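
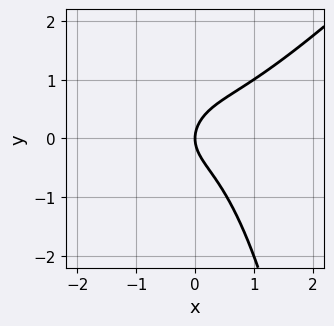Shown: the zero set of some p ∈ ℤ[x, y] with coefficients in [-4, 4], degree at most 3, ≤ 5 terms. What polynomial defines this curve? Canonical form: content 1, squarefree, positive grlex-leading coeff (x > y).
First, the degree is 3 — a generic line meets the curve in up to 3 points.
Next, reading off the gridlines: it crosses the y-axis at the gridline y = 0; it meets the x-axis at x = 0 (among the integer gridlines).
Finally, putting this together gives p.

x^3 - x^2*y - y^2 + x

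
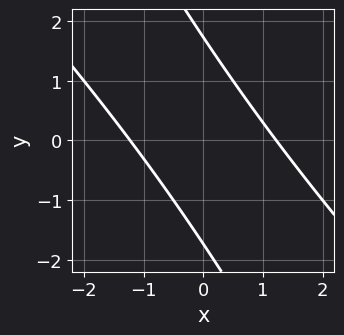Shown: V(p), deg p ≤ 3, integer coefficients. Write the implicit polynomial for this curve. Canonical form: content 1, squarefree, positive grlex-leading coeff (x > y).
2*x^2 + 3*x*y + y^2 - 3

(a) Degree: a generic line meets the curve in up to 2 points, so deg p = 2.
(b) Solving for integer coefficients yields p as stated.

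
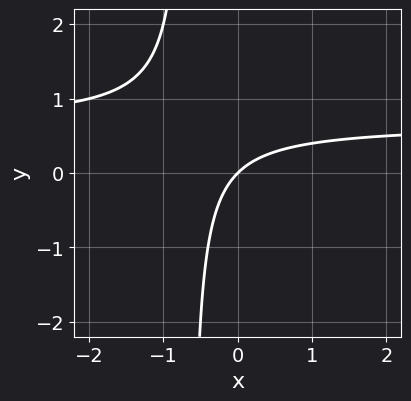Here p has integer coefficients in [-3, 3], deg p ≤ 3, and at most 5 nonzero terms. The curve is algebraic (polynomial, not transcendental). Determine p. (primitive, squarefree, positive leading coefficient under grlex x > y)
3*x*y - 2*x + 2*y

deg p = 2.
From the axis intercepts and sections: it crosses the x-axis at the gridline x = 0; one y-axis crossing is at y = 0.
The integer polynomial consistent with all of this is the stated p.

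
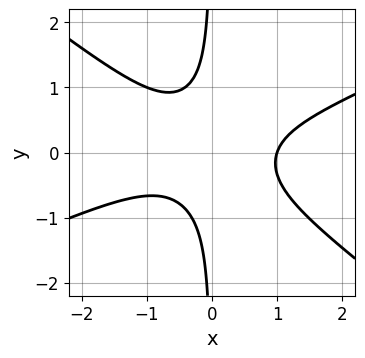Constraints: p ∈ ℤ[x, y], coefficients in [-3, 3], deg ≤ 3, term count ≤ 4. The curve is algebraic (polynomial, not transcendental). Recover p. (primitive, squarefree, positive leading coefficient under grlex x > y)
x^3 - x^2*y - 3*x*y^2 - 1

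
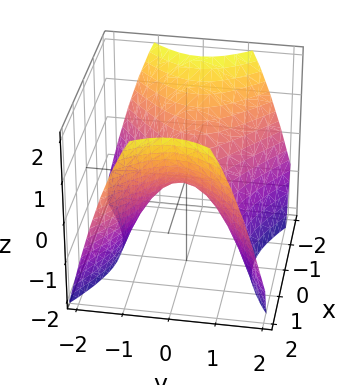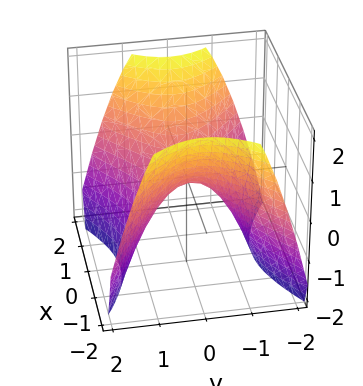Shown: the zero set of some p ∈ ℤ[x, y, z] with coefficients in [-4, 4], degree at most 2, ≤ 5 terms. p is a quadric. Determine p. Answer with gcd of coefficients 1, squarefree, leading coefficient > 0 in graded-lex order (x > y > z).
2*x^2 - 3*y^2 - 3*z

1. Degree: a saddle surface; a quadric, so deg p = 2.
2. Symmetries: the y ↦ −y reflection is a symmetry, so y appears only in even powers; it's symmetric under x → −x, forcing even powers of x.
3. Against the integer gridlines: it crosses the x-axis at the gridline x = 0; it meets the y-axis at y = 0 (among the integer gridlines); it meets the z-axis at z = 0 (among the integer gridlines).
4. Fitting integer coefficients to these (and the overall shape) gives p.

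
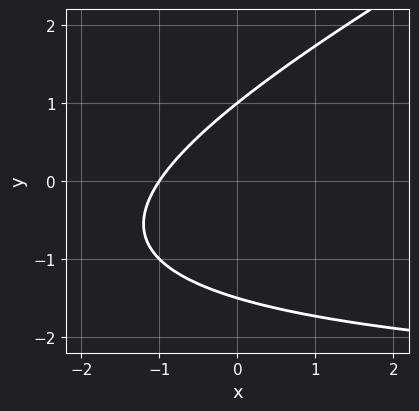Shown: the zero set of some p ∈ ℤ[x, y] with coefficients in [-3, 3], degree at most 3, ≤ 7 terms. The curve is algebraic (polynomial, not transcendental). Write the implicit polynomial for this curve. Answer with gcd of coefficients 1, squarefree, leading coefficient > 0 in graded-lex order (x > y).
x*y - 2*y^2 + 3*x - y + 3

(a) Degree: no degree-1 curve has this shape, so deg p = 2.
(b) Checking where it meets the axes: it crosses the x-axis at the gridline x = -1; it meets the y-axis at y = 1 (among the integer gridlines).
(c) Solving for integer coefficients yields p as stated.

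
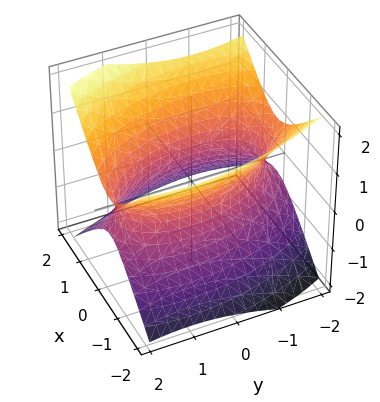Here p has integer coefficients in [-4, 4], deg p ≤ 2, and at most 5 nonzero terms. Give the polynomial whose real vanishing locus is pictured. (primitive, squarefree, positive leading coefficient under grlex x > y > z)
The degree is 2 — the shape is more complex than any degree-1 surface.
Against the integer gridlines: no z-intercept at any integer in the box; among the integer gridlines, it crosses the x-axis at x ∈ {-1, 1}.
Fitting integer coefficients to these (and the overall shape) gives p.

3*x^2 + x*y + y^2 - 3*z^2 - 3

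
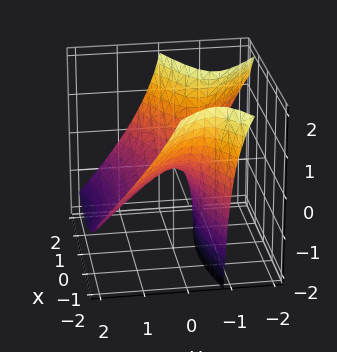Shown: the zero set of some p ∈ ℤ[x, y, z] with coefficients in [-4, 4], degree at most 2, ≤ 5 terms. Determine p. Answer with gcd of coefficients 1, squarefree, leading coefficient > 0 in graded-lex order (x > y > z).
First, the degree is 2 — a generic line meets the surface in up to 2 points.
Then, against the integer gridlines: it meets the x-axis at x = 0 (among the integer gridlines); it meets the z-axis at z = 0 (among the integer gridlines).
Finally, together with the visible shape, these determine p as stated.

x^2 - x*y - 3*y^2 - 3*y*z - 2*z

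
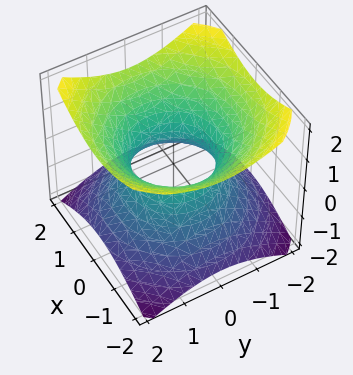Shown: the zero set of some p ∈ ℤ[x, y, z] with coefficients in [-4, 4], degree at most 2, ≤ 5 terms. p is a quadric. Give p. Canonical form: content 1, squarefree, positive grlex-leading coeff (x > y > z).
2*x^2 + 2*y^2 - 3*z^2 - 2

deg p = 2. An hourglass — one-sheet hyperboloid; a quadric.
Symmetries: mirror symmetry z ↦ −z ⇒ only even powers of z; the surface is invariant under rotation about z: p = q(x² + y², z).
Reading off the gridlines: a circular section at z = 0 has radius exactly 1; the x-axis gridline crossings are at x ∈ {-1, 1}; the y-axis gridline crossings are at y ∈ {-1, 1}; the surface avoids every integer z-axis point in the box.
The integer polynomial consistent with all of this is the stated p.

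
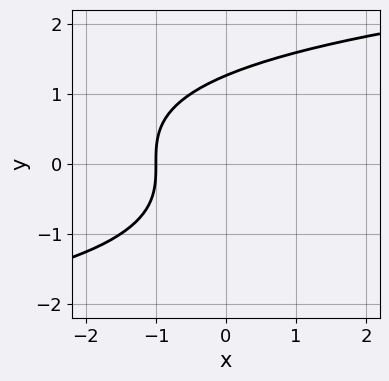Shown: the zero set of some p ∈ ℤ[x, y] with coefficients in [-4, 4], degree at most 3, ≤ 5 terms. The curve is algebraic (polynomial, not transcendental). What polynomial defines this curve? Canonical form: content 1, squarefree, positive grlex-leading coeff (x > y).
y^3 - 2*x - 2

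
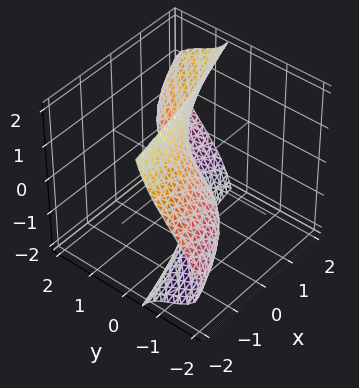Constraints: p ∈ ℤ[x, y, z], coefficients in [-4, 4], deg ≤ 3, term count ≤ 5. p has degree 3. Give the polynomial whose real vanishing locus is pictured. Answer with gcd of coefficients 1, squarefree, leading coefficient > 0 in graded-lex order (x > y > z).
y^3 - 2*y^2*z + 3*y*z^2 - 3*x

1. deg p = 3. No degree-2 surface has this shape.
2. From the axis intercepts and sections: one y-axis crossing is at y = 0; one x-axis crossing is at x = 0.
3. Together with the visible shape, these determine p as stated. Check: (0, 0, -2) on the z-axis lies on the surface, and p(0, 0, -2) = 0. ✓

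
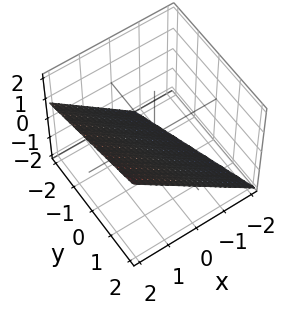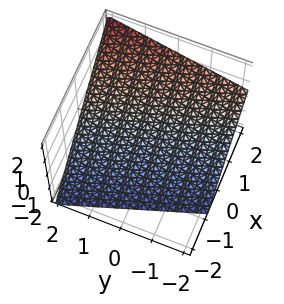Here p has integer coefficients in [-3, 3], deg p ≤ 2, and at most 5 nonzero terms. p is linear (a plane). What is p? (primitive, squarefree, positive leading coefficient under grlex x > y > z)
3*x + y - 3*z - 2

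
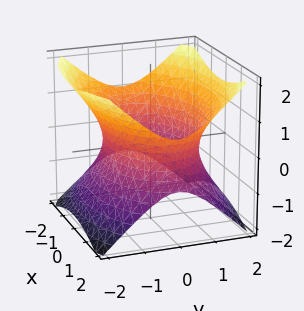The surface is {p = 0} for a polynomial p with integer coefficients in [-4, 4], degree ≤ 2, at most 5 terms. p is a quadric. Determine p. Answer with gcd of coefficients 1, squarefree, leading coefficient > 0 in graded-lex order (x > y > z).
First, deg p = 2.
Next, symmetries: the z ↦ −z reflection is a symmetry, so z appears only in even powers; the y ↦ −y reflection is a symmetry, so y appears only in even powers; mirror symmetry x ↦ −x ⇒ only even powers of x.
Next, from the visible intercepts: it misses every integer gridline on the z-axis.
Finally, solving for integer coefficients yields p as stated.

x^2 + 2*y^2 - 2*z^2 - 3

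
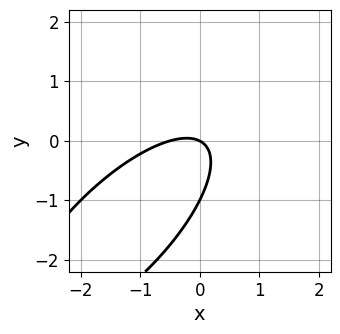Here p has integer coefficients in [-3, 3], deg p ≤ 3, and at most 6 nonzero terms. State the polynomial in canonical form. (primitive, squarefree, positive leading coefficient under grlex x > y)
2*x^2 - 3*x*y + 2*y^2 + x + 2*y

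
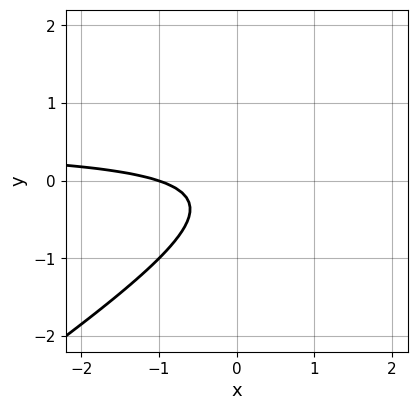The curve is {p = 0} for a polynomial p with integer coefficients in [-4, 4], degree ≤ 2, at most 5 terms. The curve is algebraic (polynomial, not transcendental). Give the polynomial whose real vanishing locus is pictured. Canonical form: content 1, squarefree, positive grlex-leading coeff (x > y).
2*x*y - 3*y^2 - x - y - 1

1. Degree: no degree-1 curve has this shape, so deg p = 2.
2. From the axis intercepts and sections: one x-axis crossing is at x = -1; the curve avoids every integer y-axis point in the box.
3. Together with the visible shape, these determine p as stated.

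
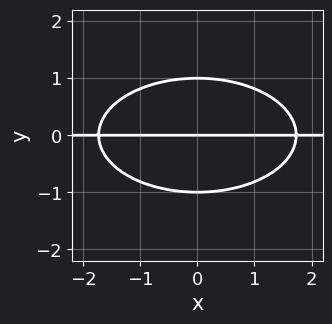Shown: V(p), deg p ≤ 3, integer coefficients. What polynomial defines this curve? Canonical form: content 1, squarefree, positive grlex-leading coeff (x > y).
1. deg p = 3. A generic line meets the curve in up to 3 points.
2. Symmetries: mirror symmetry x ↦ −x ⇒ only even powers of x.
3. From the axis intercepts and sections: among the integer gridlines, it crosses the y-axis at y ∈ {-1, 0, 1}; the visible x-axis segment lies entirely on the curve.
4. Together with the visible shape, these determine p as stated.

x^2*y + 3*y^3 - 3*y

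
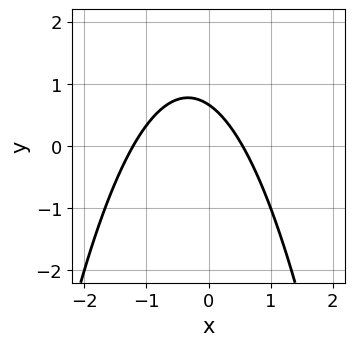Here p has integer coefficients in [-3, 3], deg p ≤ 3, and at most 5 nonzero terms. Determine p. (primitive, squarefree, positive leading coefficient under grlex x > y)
1. deg p = 2.
2. Putting this together gives p.

3*x^2 + 2*x + 3*y - 2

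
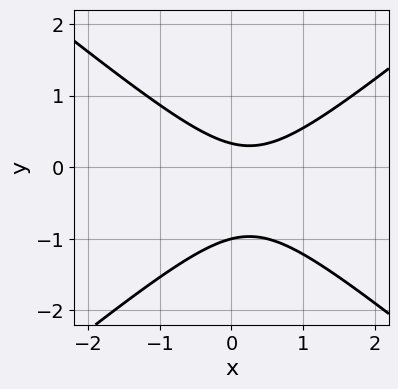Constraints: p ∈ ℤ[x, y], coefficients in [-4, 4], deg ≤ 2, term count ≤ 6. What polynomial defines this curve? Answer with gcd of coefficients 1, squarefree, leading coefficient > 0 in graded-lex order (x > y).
2*x^2 - 3*y^2 - x - 2*y + 1

The degree is 2 — a generic line meets the curve in up to 2 points.
From the axis intercepts and sections: no x-intercept at any integer in the box; it crosses the y-axis at the gridline y = -1.
Assembling these constraints gives the stated polynomial.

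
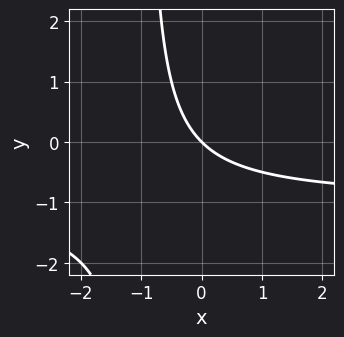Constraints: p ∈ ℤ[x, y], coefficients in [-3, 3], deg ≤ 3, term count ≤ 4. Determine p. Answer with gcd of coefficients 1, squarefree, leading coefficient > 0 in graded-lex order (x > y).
(a) The degree is 2 — no degree-1 curve has this shape.
(b) Against the integer gridlines: it meets the y-axis at y = 0 (among the integer gridlines); it meets the x-axis at x = 0 (among the integer gridlines).
(c) Assembling these constraints gives the stated polynomial.

x*y + x + y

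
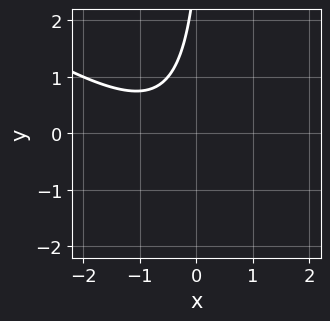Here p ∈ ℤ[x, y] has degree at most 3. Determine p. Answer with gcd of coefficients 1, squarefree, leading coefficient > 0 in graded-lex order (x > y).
2*x^2 + 3*x*y + 2*x - y + 3

(a) The degree is 2 — no degree-1 curve has this shape.
(b) Checking where it meets the axes: the curve avoids every integer y-axis point in the box; it misses every integer gridline on the x-axis.
(c) Solving for integer coefficients yields p as stated.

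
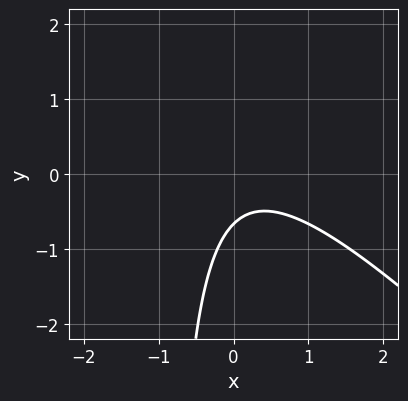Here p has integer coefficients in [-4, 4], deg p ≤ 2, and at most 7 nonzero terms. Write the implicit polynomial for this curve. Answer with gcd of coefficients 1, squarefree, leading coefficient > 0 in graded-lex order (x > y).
3*x^2 + 3*x*y - x + 3*y + 2

1. deg p = 2. The shape is more complex than any degree-1 curve.
2. From the visible intercepts: the curve avoids every integer x-axis point in the box.
3. Together with the visible shape, these determine p as stated.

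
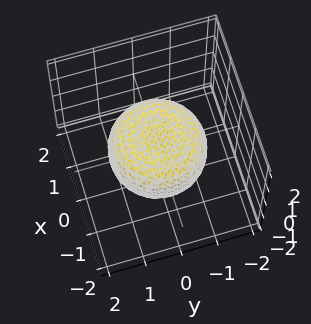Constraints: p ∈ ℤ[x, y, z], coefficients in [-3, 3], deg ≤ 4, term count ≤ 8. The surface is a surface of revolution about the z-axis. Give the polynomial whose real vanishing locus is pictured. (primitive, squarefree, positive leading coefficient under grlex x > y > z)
x^4 + 2*x^2*y^2 + y^4 - x^2 - y^2 + 2*z^2 - 1

The degree is 4 — the shape is more complex than any degree-3 surface.
Symmetries: the z-axis is an axis of rotation, so x and y enter only as x² + y².
Reading off the gridlines: a circular section at z = 0 has radius between 1 and 2.
Fitting integer coefficients to these (and the overall shape) gives p.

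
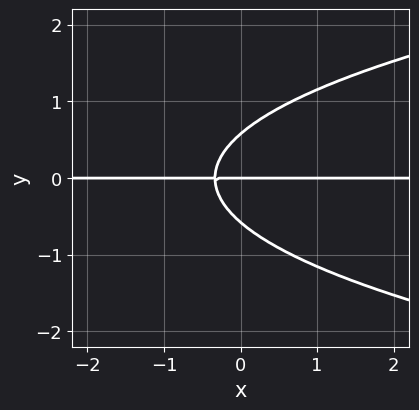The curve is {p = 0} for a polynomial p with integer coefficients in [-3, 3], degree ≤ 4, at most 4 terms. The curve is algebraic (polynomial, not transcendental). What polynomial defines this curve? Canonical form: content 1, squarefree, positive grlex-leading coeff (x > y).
Degree: a generic line meets the curve in up to 3 points, so deg p = 3.
Against the integer gridlines: it crosses the y-axis at the gridline y = 0; the visible x-axis segment lies entirely on the curve.
Matching integer coefficients to the picture gives p.

3*y^3 - 3*x*y - y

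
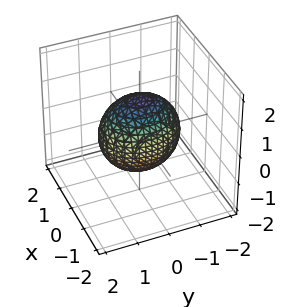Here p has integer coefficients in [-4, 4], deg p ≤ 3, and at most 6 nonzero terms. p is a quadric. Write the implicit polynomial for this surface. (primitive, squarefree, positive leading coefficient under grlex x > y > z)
3*x^2 + 2*y^2 + 2*z^2 - 3

Degree: a closed, bounded, convex surface; a quadric, so deg p = 2.
Symmetries: mirror symmetry y ↦ −y ⇒ only even powers of y; mirror symmetry x ↦ −x ⇒ only even powers of x; mirror symmetry z ↦ −z ⇒ only even powers of z.
Reading off the gridlines: the x-axis gridline crossings are at x ∈ {-1, 1}.
Together with the visible shape, these determine p as stated.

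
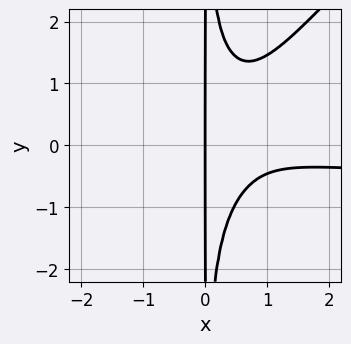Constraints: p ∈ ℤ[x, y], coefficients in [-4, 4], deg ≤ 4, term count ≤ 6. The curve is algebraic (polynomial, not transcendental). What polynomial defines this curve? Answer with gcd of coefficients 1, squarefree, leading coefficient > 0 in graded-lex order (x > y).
(a) deg p = 4.
(b) Reading off the gridlines: the visible y-axis segment lies entirely on the curve; it meets the x-axis at x = 0 (among the integer gridlines).
(c) Matching integer coefficients to the picture gives p.

3*x^3*y - 3*x^2*y^2 + 2*x^3 - 3*x^2 + 3*x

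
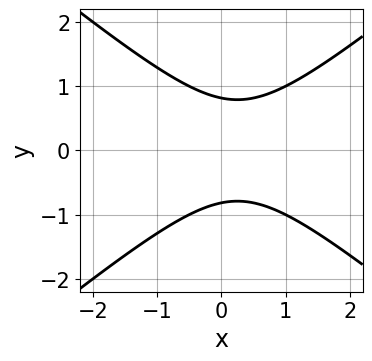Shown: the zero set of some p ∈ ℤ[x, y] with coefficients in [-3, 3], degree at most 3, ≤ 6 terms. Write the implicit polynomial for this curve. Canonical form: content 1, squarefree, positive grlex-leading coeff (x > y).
deg p = 2.
Symmetries: the y ↦ −y reflection is a symmetry, so y appears only in even powers.
From the axis intercepts and sections: it misses every integer gridline on the x-axis.
Matching integer coefficients to the picture gives p.

2*x^2 - 3*y^2 - x + 2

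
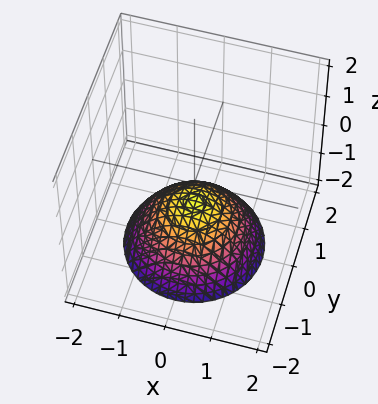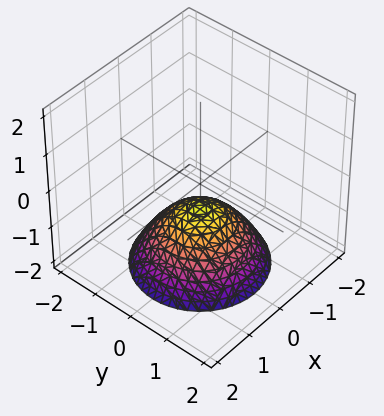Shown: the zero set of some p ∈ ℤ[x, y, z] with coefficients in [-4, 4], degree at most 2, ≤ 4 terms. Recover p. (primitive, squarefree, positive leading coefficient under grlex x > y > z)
2*x^2 + 2*y^2 + 3*z + 2

First, the degree is 2 — the shape is more complex than any degree-1 surface.
Then, symmetry: the z-axis is an axis of rotation, so x and y enter only as x² + y².
Then, checking where it meets the axes: it misses every integer gridline on the x-axis; it misses every integer gridline on the y-axis; a circular section at z = -2 has radius between 1 and 2.
Finally, matching integer coefficients to the picture gives p.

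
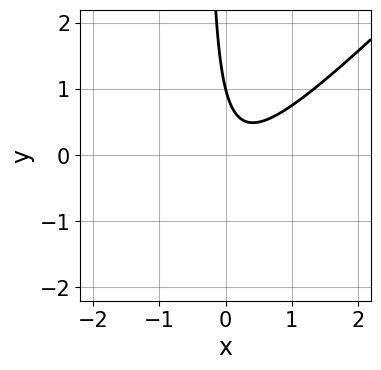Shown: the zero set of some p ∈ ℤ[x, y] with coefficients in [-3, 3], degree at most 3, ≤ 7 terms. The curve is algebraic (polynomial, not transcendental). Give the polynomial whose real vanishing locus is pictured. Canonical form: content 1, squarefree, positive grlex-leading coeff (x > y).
3*x^2 - 3*x*y - x - y + 1

1. Degree: no degree-1 curve has this shape, so deg p = 2.
2. Reading off the gridlines: no x-intercept at any integer in the box; it meets the y-axis at y = 1 (among the integer gridlines).
3. Solving for integer coefficients yields p as stated.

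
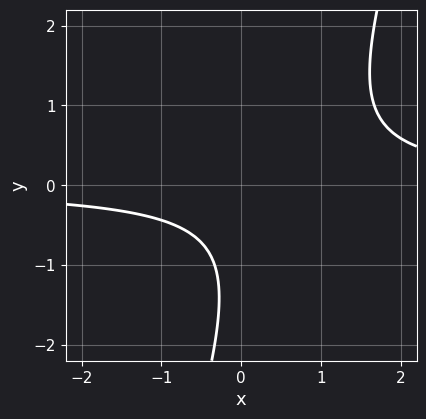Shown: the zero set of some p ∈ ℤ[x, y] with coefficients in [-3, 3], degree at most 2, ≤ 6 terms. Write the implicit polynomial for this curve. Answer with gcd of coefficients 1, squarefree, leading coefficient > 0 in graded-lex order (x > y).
(a) The degree is 2 — a generic line meets the curve in up to 2 points.
(b) Reading off the gridlines: no y-intercept at any integer in the box; no x-intercept at any integer in the box.
(c) Together with the visible shape, these determine p as stated.

3*x*y - y^2 - 2*y - 2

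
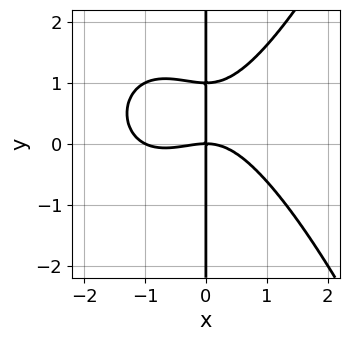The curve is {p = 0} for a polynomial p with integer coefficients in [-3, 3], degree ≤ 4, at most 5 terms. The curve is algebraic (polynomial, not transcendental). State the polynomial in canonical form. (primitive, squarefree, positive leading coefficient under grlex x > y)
x^4 + x^3 - 2*x*y^2 + 2*x*y

1. The degree is 4 — no degree-3 curve has this shape.
2. From the visible intercepts: among the integer gridlines, it crosses the x-axis at x ∈ {-1, 0}; every point of the y-axis in the box is on the curve.
3. Matching integer coefficients to the picture gives p.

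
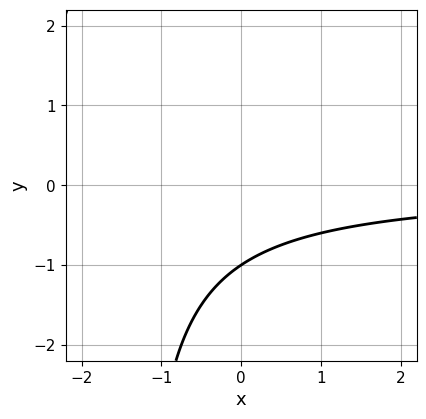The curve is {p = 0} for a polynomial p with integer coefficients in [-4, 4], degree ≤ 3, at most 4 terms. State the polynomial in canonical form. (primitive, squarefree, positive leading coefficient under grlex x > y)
2*x*y + 3*y + 3

(a) The degree is 2 — a generic line meets the curve in up to 2 points.
(b) From the visible intercepts: it misses every integer gridline on the x-axis; one y-axis crossing is at y = -1.
(c) Putting this together gives p.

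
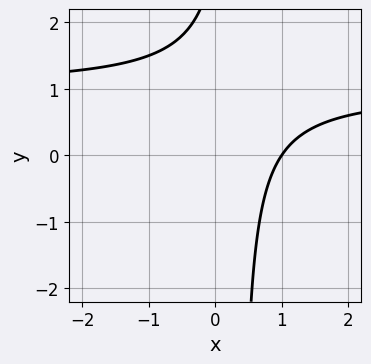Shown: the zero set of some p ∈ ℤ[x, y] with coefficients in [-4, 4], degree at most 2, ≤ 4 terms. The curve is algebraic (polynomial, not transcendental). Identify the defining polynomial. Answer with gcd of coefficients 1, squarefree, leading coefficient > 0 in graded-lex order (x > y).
First, the degree is 2 — a generic line meets the curve in up to 2 points.
Then, from the visible intercepts: it meets the x-axis at x = 1 (among the integer gridlines); it misses every integer gridline on the y-axis.
Finally, the integer polynomial consistent with all of this is the stated p.

3*x*y - 3*x - y + 3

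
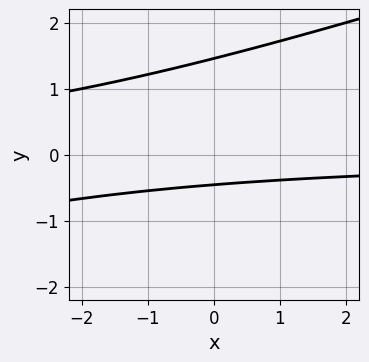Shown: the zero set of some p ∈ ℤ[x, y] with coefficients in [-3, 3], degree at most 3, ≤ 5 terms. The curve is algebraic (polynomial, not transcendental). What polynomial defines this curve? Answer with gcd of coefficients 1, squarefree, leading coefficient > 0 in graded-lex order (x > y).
(a) deg p = 2. No degree-1 curve has this shape.
(b) From the visible intercepts: the curve avoids every integer x-axis point in the box.
(c) Putting this together gives p.

x*y - 3*y^2 + 3*y + 2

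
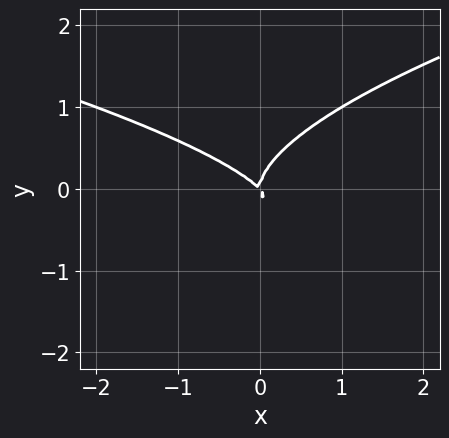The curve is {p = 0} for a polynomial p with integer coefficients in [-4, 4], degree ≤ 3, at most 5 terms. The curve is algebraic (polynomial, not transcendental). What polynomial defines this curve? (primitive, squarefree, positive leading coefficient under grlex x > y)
1. The degree is 3 — the shape is more complex than any degree-2 curve.
2. From the visible intercepts: it crosses the y-axis at the gridline y = 0; it crosses the x-axis at the gridline x = 0.
3. The integer polynomial consistent with all of this is the stated p.

2*y^3 - x^2 - x*y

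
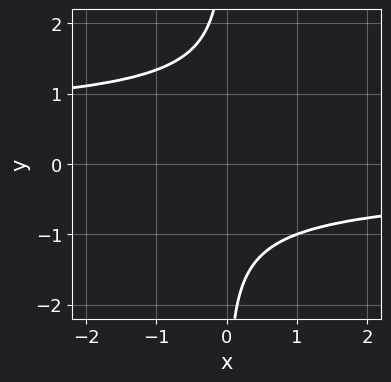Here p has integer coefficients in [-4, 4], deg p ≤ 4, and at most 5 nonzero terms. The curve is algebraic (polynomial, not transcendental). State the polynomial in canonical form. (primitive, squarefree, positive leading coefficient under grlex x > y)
2*x*y^3 - x*y^2 + 3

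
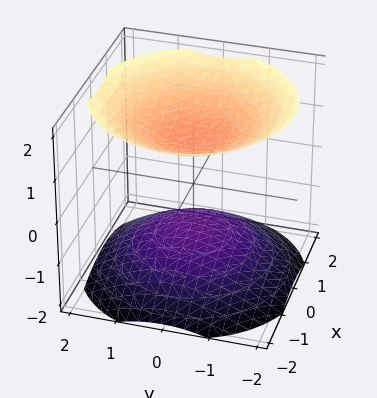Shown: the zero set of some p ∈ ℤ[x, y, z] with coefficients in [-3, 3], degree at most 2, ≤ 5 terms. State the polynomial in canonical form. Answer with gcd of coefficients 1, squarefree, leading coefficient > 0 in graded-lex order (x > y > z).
I count 2 distinct pieces. Treating them together as one polynomial.
Degree: two sheets facing apart; a quadric, so deg p = 2.
By symmetry, the z-axis is an axis of rotation, so x and y enter only as x² + y²; mirror symmetry z ↦ −z ⇒ only even powers of z.
From the visible intercepts: it misses every integer gridline on the y-axis; among the integer gridlines, it crosses the z-axis at z ∈ {-1, 1}; no x-intercept at any integer in the box.
Matching integer coefficients to the picture gives p.

2*x^2 + 2*y^2 - 3*z^2 + 3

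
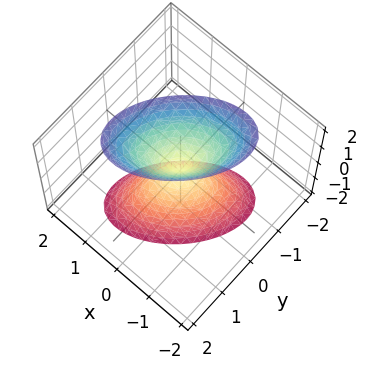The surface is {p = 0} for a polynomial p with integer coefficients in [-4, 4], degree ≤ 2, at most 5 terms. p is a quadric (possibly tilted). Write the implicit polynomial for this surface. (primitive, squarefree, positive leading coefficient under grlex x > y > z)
1. The picture has 2 separate pieces. Treating them together as one polynomial.
2. Degree: no degree-1 surface has this shape, so deg p = 2.
3. Checking where it meets the axes: one z-axis crossing is at z = 0; it meets the x-axis at x = 0 (among the integer gridlines); one y-axis crossing is at y = 0.
4. Assembling these constraints gives the stated polynomial.

3*x^2 - 3*x*y + 3*y^2 - z^2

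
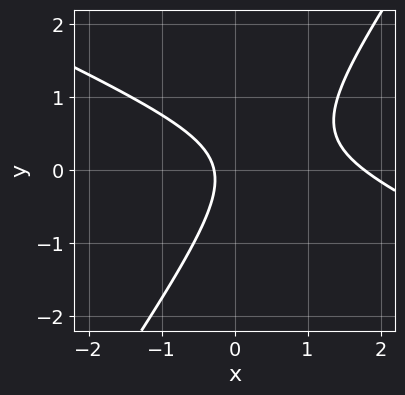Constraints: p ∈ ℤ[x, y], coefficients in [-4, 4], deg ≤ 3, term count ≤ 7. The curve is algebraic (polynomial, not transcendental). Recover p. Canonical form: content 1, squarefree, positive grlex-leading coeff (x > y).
2*x^2 + 3*x*y - 3*y^2 - 3*x - 1

(a) deg p = 2. No degree-1 curve has this shape.
(b) Against the integer gridlines: the curve avoids every integer y-axis point in the box.
(c) Matching integer coefficients to the picture gives p.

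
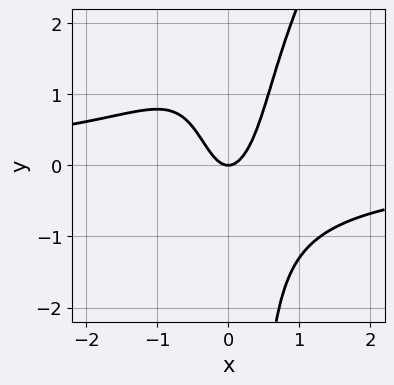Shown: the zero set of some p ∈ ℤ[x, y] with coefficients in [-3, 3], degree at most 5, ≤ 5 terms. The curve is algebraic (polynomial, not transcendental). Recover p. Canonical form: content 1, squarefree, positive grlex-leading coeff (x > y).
deg p = 4. The shape is more complex than any degree-3 curve.
Against the integer gridlines: it meets the x-axis at x = 0 (among the integer gridlines); one y-axis crossing is at y = 0.
Assembling these constraints gives the stated polynomial.

2*x^3*y - x^2*y^2 + 3*x^2 - y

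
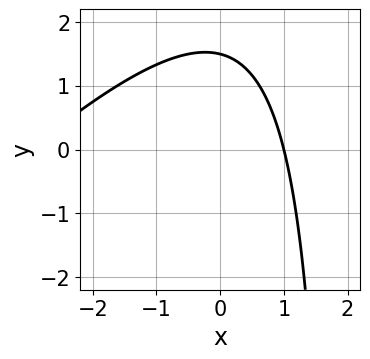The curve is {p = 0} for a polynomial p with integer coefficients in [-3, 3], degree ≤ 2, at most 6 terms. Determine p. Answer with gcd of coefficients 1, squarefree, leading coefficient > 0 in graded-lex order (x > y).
x^2 - x*y + 2*x + 2*y - 3

1. The degree is 2 — no degree-1 curve has this shape.
2. Against the integer gridlines: it meets the x-axis at x = 1 (among the integer gridlines).
3. Fitting integer coefficients to these (and the overall shape) gives p.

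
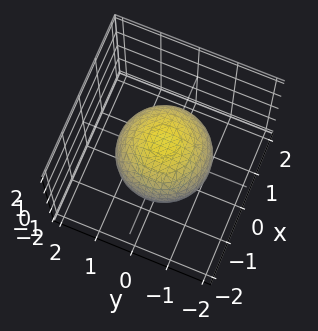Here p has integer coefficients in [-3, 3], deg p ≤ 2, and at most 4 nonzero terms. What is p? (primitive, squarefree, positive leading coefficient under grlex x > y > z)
2*x^2 + 2*y^2 + 2*z^2 - 3

deg p = 2. Bounded and convex; a quadric.
Symmetry: the z-axis is an axis of rotation, so x and y enter only as x² + y²; mirror symmetry z ↦ −z ⇒ only even powers of z.
Against the integer gridlines: a circular section at z = -1 has radius between 0 and 1.
Putting this together gives p.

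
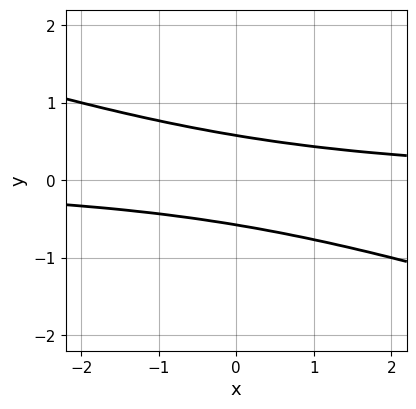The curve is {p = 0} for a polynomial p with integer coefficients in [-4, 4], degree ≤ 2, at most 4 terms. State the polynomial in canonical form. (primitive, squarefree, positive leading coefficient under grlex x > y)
x*y + 3*y^2 - 1

First, deg p = 2. No degree-1 curve has this shape.
Then, from the axis intercepts and sections: no x-intercept at any integer in the box.
Finally, matching integer coefficients to the picture gives p.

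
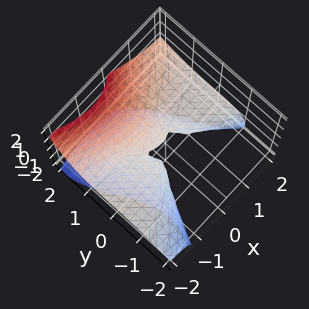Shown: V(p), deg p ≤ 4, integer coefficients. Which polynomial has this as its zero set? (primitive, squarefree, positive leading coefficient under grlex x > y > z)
1. The degree is 3 — no degree-2 surface has this shape.
2. From the visible intercepts: one y-axis crossing is at y = 0; the visible x-axis segment lies entirely on the surface; it crosses the z-axis at the gridline z = 0.
3. Together with the visible shape, these determine p as stated.

2*x^2*z + 2*x*y*z - y^3 + 2*z^2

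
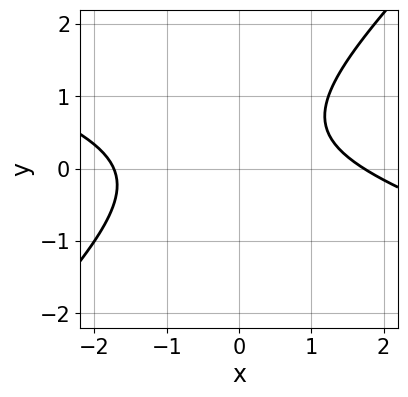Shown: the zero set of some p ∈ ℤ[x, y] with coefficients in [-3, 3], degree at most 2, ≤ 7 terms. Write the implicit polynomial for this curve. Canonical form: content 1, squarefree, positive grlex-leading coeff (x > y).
x^2 + 2*x*y - 3*y^2 + 2*y - 3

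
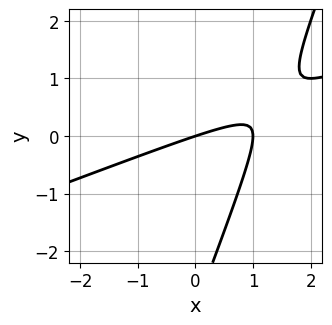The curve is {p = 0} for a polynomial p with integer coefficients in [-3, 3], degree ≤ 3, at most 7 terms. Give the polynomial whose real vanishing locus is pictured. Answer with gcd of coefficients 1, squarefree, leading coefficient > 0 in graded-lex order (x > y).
x^2 - 3*x*y + y^2 - x + 3*y

1. deg p = 2. The shape is more complex than any degree-1 curve.
2. Reading off the gridlines: the x-axis gridline crossings are at x ∈ {0, 1}; it meets the y-axis at y = 0 (among the integer gridlines).
3. Putting this together gives p.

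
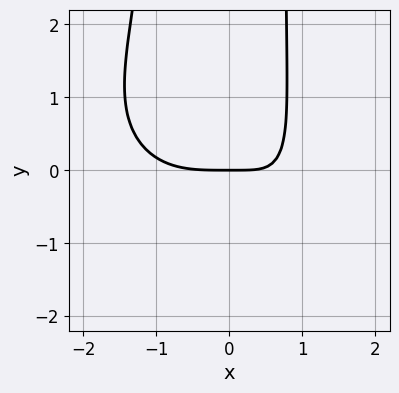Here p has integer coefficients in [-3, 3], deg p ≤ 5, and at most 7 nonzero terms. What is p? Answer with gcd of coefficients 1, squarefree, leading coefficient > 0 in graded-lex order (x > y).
The degree is 4 — the shape is more complex than any degree-3 curve.
Against the integer gridlines: it meets the x-axis at x = 0 (among the integer gridlines); it meets the y-axis at y = 0 (among the integer gridlines).
Putting this together gives p.

x^4 + 2*x^2*y^2 + 3*x*y - y^2 - 3*y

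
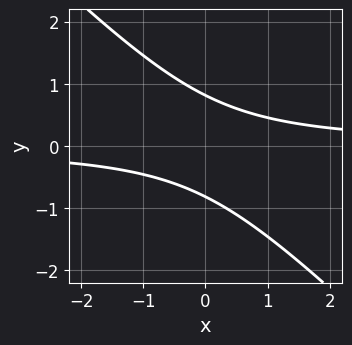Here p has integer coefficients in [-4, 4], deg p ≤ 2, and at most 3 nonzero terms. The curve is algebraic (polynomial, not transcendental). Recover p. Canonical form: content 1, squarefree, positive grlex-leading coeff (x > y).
3*x*y + 3*y^2 - 2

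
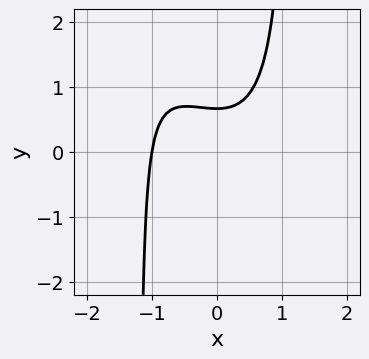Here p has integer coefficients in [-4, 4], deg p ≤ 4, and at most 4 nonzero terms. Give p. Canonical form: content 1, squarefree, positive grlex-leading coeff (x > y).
Degree: the shape is more complex than any degree-2 curve, so deg p = 3.
Reading off the gridlines: it meets the x-axis at x = -1 (among the integer gridlines).
Fitting integer coefficients to these (and the overall shape) gives p.

2*x^3 + 2*x^2*y - 3*y + 2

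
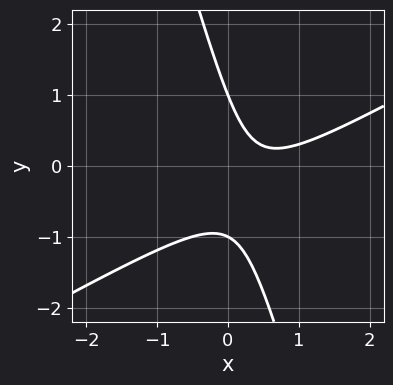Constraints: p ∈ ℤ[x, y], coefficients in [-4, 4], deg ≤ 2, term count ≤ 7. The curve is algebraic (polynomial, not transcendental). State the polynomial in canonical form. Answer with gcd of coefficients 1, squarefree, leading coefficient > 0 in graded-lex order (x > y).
2*x^2 - 3*x*y - y^2 - 2*x + 1

(a) The degree is 2 — no degree-1 curve has this shape.
(b) Observable constraints: no x-intercept at any integer in the box; the y-axis gridline crossings are at y ∈ {-1, 1}.
(c) Putting this together gives p.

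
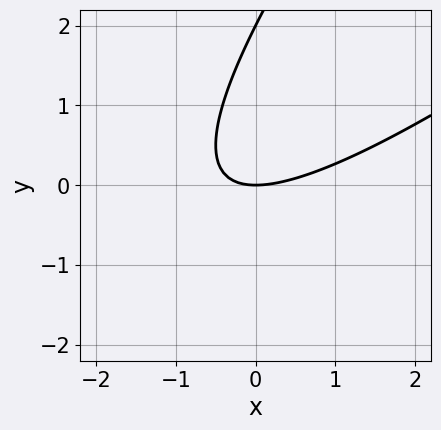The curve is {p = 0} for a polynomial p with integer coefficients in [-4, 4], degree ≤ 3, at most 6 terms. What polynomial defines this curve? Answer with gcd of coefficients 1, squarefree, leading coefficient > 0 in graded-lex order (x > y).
First, degree: a generic line meets the curve in up to 2 points, so deg p = 2.
Next, from the axis intercepts and sections: the y-axis gridline crossings are at y ∈ {0, 2}; one x-axis crossing is at x = 0.
Finally, together with the visible shape, these determine p as stated.

x^2 - 2*x*y + y^2 - 2*y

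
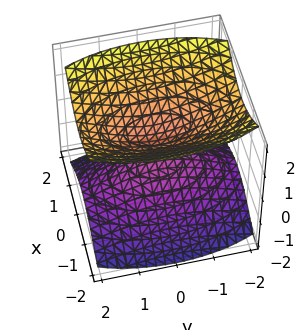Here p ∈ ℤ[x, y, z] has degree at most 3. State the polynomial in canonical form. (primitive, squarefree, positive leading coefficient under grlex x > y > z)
1. There are 2 components. Treating them together as one polynomial.
2. deg p = 2. Two separate bowl-shaped sheets opening away from each other; a quadric.
3. Symmetries: it's symmetric under x → −x, forcing even powers of x; mirror symmetry y ↦ −y ⇒ only even powers of y; it's symmetric under z → −z, forcing even powers of z.
4. Against the integer gridlines: it misses every integer gridline on the x-axis; the surface avoids every integer y-axis point in the box.
5. Fitting integer coefficients to these (and the overall shape) gives p.

3*x^2 + y^2 - 3*z^2 + 1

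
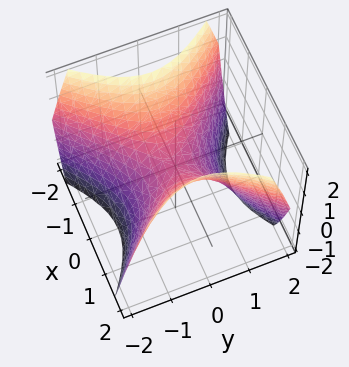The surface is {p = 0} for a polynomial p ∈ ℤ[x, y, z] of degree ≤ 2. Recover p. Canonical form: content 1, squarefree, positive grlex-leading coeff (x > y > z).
x^2 - y^2 - z

1. The degree is 2 — a hyperbolic paraboloid; a quadric.
2. Symmetries: mirror symmetry y ↦ −y ⇒ only even powers of y; it's symmetric under x → −x, forcing even powers of x.
3. Observable constraints: it meets the y-axis at y = 0 (among the integer gridlines); it meets the x-axis at x = 0 (among the integer gridlines).
4. The integer polynomial consistent with all of this is the stated p.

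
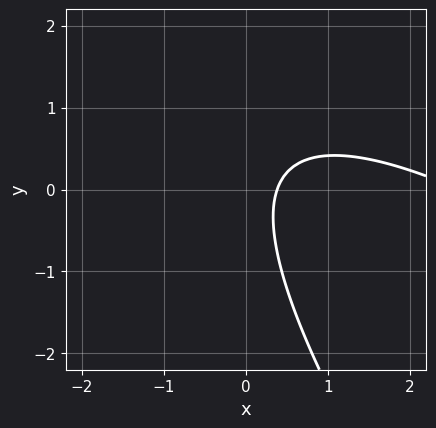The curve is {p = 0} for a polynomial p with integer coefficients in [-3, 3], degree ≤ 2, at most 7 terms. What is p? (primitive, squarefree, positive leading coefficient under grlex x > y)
x^2 + 2*x*y + y^2 - 3*x + 1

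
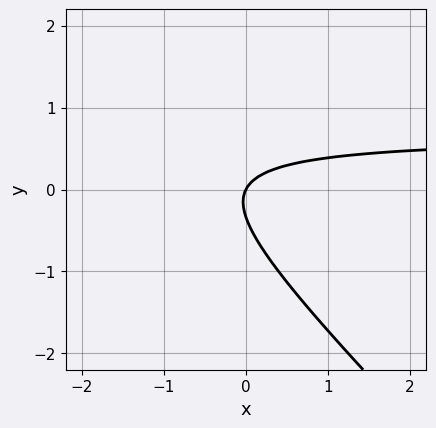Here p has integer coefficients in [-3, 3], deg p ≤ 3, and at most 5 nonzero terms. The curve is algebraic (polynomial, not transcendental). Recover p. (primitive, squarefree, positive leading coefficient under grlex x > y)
3*x*y + 3*y^2 - 2*x + y

(a) The degree is 2 — no degree-1 curve has this shape.
(b) From the visible intercepts: one x-axis crossing is at x = 0; it meets the y-axis at y = 0 (among the integer gridlines).
(c) Solving for integer coefficients yields p as stated.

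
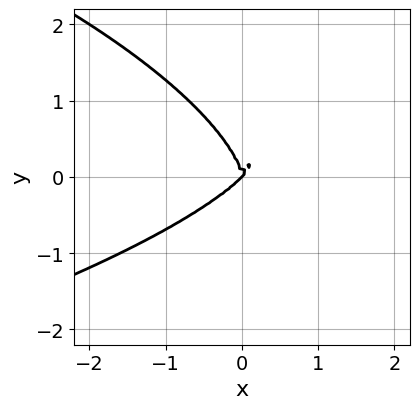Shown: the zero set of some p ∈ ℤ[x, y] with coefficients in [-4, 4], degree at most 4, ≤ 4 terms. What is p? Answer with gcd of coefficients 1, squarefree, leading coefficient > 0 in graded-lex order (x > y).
x^2*y^2 + 2*y^4 + 3*x^3 - 3*x^2*y

(a) Degree: the shape is more complex than any degree-3 curve, so deg p = 4.
(b) Reading off the gridlines: it crosses the y-axis at the gridline y = 0; it meets the x-axis at x = 0 (among the integer gridlines).
(c) Assembling these constraints gives the stated polynomial.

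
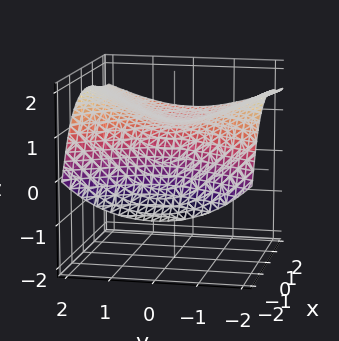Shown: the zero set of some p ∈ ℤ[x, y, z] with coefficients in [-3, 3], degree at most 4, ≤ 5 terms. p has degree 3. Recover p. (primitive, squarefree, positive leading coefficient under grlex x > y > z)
First, deg p = 3. The shape is more complex than any degree-2 surface.
Then, checking where it meets the axes: the surface avoids every integer y-axis point in the box; it crosses the z-axis at the gridline z = 1.
Finally, the integer polynomial consistent with all of this is the stated p.

x^3 - 2*x^2*z - 2*z^3 + 2*y^2 + 2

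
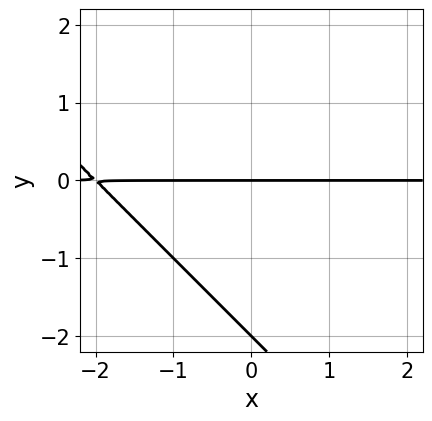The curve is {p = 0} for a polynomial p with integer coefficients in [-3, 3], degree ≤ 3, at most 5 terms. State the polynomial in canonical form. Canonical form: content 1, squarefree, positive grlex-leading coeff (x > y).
1. The degree is 2 — no degree-1 curve has this shape.
2. Against the integer gridlines: the visible x-axis segment lies entirely on the curve; among the integer gridlines, it crosses the y-axis at y ∈ {-2, 0}.
3. Solving for integer coefficients yields p as stated.

x*y + y^2 + 2*y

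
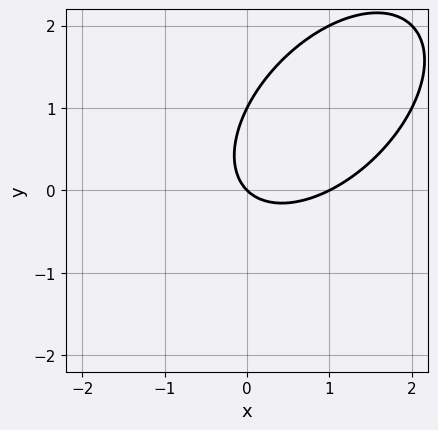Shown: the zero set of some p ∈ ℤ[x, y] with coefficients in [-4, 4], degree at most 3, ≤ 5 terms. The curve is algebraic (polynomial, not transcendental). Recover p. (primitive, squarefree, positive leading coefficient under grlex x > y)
x^2 - x*y + y^2 - x - y

1. Degree: a generic line meets the curve in up to 2 points, so deg p = 2.
2. Against the integer gridlines: the x-axis gridline crossings are at x ∈ {0, 1}; the y-axis gridline crossings are at y ∈ {0, 1}.
3. These observations pin down the coefficients.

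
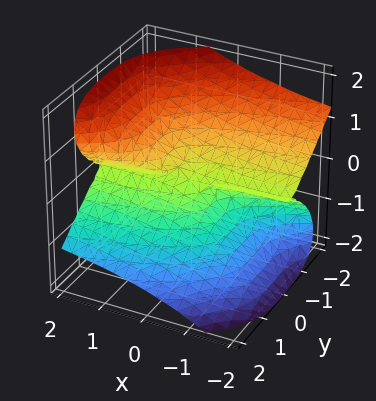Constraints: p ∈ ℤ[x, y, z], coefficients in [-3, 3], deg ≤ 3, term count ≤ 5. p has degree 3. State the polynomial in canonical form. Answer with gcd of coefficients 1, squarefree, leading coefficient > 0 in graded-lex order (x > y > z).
The degree is 3 — a generic line meets the surface in up to 3 points.
Against the integer gridlines: one y-axis crossing is at y = 0; it crosses the z-axis at the gridline z = 0.
Matching integer coefficients to the picture gives p.

2*x*z^2 - y^3 - 2*z^3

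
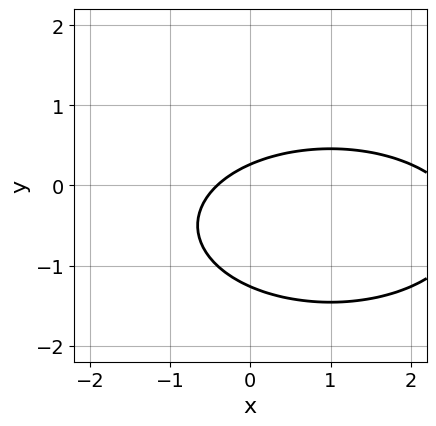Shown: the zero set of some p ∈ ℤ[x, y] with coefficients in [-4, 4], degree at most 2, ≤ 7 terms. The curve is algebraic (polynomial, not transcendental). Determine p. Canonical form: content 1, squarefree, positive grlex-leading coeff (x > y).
x^2 + 3*y^2 - 2*x + 3*y - 1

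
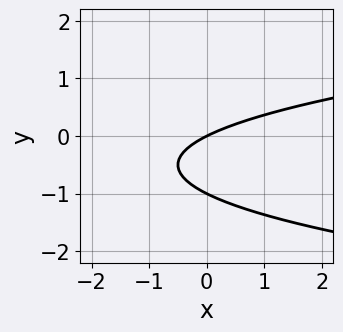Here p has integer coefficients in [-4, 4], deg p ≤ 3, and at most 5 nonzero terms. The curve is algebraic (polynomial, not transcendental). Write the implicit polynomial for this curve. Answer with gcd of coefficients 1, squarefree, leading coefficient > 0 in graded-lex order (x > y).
2*y^2 - x + 2*y

1. Degree: a generic line meets the curve in up to 2 points, so deg p = 2.
2. Reading off the gridlines: it crosses the x-axis at the gridline x = 0; the y-axis gridline crossings are at y ∈ {-1, 0}.
3. Fitting integer coefficients to these (and the overall shape) gives p.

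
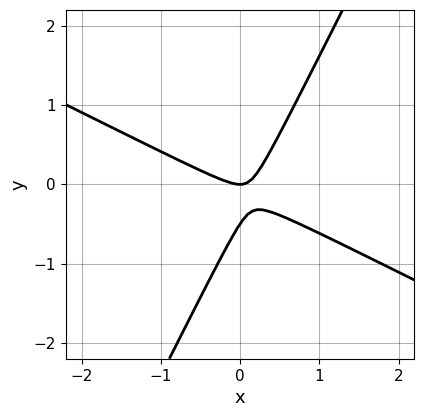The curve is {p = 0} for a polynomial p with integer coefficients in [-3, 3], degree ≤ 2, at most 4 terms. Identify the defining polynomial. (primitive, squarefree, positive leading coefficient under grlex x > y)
2*x^2 + 3*x*y - 2*y^2 - y

(a) The degree is 2 — a generic line meets the curve in up to 2 points.
(b) Against the integer gridlines: one y-axis crossing is at y = 0; it meets the x-axis at x = 0 (among the integer gridlines).
(c) The integer polynomial consistent with all of this is the stated p.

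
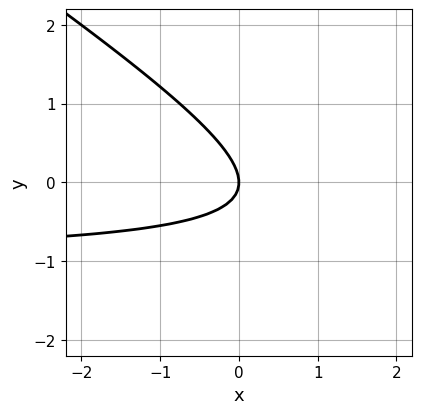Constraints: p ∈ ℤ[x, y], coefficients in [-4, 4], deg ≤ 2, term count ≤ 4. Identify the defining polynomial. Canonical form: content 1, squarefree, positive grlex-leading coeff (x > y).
The degree is 2 — no degree-1 curve has this shape.
Against the integer gridlines: it crosses the y-axis at the gridline y = 0; it crosses the x-axis at the gridline x = 0.
The integer polynomial consistent with all of this is the stated p.

2*x*y + 3*y^2 + 2*x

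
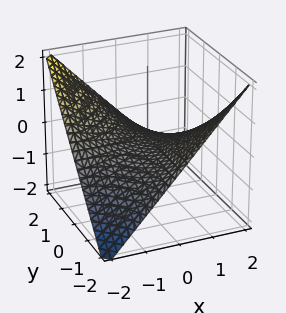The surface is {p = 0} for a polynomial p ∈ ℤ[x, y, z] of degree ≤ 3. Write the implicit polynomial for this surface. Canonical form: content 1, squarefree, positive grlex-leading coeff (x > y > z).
x*y + 2*z

(a) The degree is 2 — a saddle surface; a quadric.
(b) Reading off the gridlines: the visible x-axis segment lies entirely on the surface; one z-axis crossing is at z = 0; the visible y-axis segment lies entirely on the surface.
(c) Solving for integer coefficients yields p as stated.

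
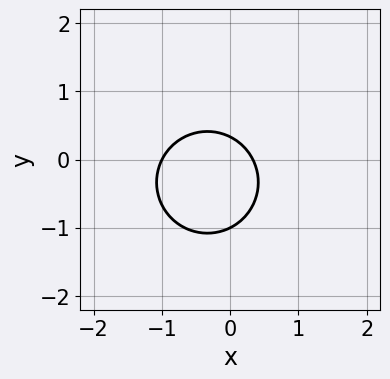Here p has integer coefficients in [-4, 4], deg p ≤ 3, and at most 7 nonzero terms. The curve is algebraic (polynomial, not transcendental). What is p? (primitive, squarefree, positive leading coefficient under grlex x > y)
3*x^2 + 3*y^2 + 2*x + 2*y - 1

The degree is 2 — no degree-1 curve has this shape.
Against the integer gridlines: it crosses the x-axis at the gridline x = -1; it crosses the y-axis at the gridline y = -1.
These observations pin down the coefficients.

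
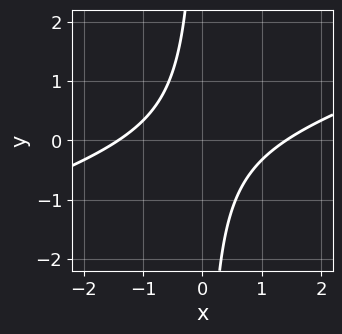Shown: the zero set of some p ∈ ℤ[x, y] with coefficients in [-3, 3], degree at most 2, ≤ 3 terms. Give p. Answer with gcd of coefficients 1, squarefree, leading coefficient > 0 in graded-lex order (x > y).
x^2 - 3*x*y - 2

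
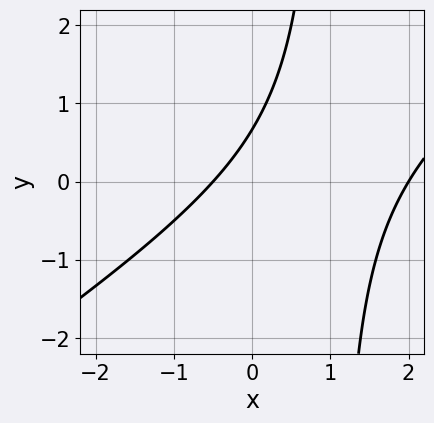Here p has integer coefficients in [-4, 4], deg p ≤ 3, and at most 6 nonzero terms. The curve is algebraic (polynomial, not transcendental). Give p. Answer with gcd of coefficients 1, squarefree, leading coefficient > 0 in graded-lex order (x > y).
2*x^2 - 3*x*y - 3*x + 3*y - 2

1. The degree is 2 — no degree-1 curve has this shape.
2. From the axis intercepts and sections: it crosses the x-axis at the gridline x = 2.
3. Fitting integer coefficients to these (and the overall shape) gives p.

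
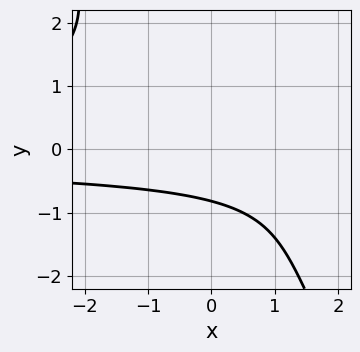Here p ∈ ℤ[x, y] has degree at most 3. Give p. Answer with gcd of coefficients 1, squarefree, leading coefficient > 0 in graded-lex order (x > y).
1. The degree is 3 — no degree-2 curve has this shape.
2. Observable constraints: it misses every integer gridline on the x-axis.
3. Fitting integer coefficients to these (and the overall shape) gives p.

2*x*y^2 + y^3 + 3*y + 3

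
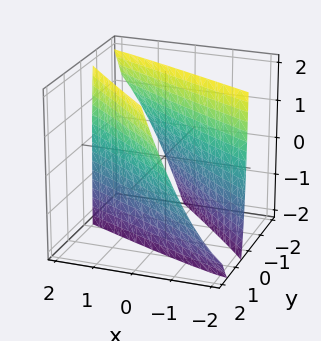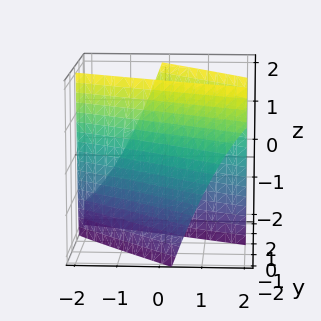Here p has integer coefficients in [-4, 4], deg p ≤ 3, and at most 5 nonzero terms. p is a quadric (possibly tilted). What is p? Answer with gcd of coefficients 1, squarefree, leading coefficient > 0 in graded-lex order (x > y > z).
x^2 + 3*x*y + 2*y^2 - y*z - 3

The picture has 2 separate pieces. Treating them together as one polynomial.
The degree is 2 — the shape is more complex than any degree-1 surface.
Observable constraints: it misses every integer gridline on the z-axis.
Together with the visible shape, these determine p as stated.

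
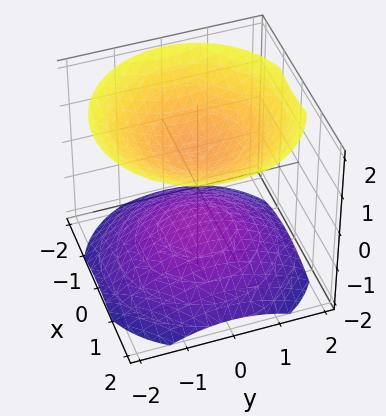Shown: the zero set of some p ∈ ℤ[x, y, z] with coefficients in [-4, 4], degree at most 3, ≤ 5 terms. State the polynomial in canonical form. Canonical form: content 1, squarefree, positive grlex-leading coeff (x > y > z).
2*x^2 + 2*y^2 - 3*z^2 + 3

(a) There are 2 components. Treating them together as one polynomial.
(b) Degree: two sheets facing apart; a quadric, so deg p = 2.
(c) Symmetries: rotational symmetry about the z-axis ⇒ p depends on x, y only through x² + y²; mirror symmetry z ↦ −z ⇒ only even powers of z.
(d) From the visible intercepts: it misses every integer gridline on the y-axis; the z-axis gridline crossings are at z ∈ {-1, 1}; no x-intercept at any integer in the box.
(e) Matching integer coefficients to the picture gives p.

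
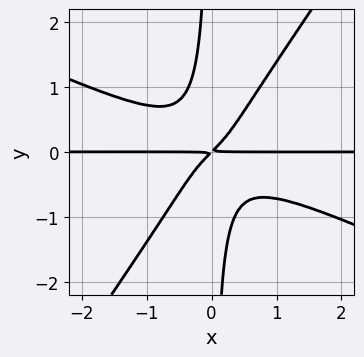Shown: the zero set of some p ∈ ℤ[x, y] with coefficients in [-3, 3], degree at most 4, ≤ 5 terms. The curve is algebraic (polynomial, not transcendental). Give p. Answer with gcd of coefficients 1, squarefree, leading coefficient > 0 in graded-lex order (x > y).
The degree is 4 — the shape is more complex than any degree-3 curve.
Checking where it meets the axes: every point of the x-axis in the box is on the curve.
Matching integer coefficients to the picture gives p.

2*x^3*y + 3*x^2*y^2 - 3*x*y^3 + x*y - y^2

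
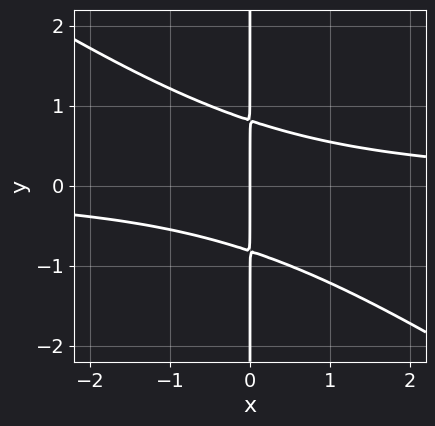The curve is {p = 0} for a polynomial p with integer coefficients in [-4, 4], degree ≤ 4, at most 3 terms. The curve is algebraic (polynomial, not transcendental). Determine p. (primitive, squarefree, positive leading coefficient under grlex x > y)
First, deg p = 3.
Then, from the visible intercepts: every point of the y-axis in the box is on the curve; it meets the x-axis at x = 0 (among the integer gridlines).
Finally, assembling these constraints gives the stated polynomial.

2*x^2*y + 3*x*y^2 - 2*x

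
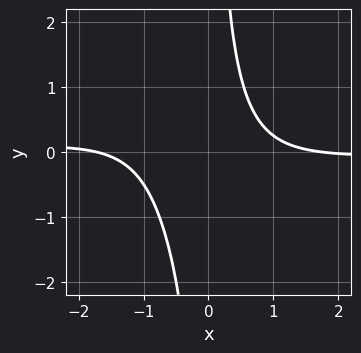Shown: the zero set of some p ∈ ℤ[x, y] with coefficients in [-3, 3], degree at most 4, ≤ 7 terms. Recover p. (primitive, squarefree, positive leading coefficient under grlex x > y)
3*x^3*y + 2*x^2*y + x^2 + 3*x*y - 3

deg p = 4. No degree-3 curve has this shape.
From the visible intercepts: no y-intercept at any integer in the box.
Solving for integer coefficients yields p as stated.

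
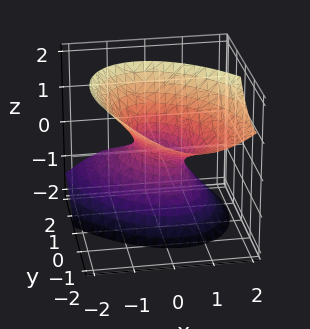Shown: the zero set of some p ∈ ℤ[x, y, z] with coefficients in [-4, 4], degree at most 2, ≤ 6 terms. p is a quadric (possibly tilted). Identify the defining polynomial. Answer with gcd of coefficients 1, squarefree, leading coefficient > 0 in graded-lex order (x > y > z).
First, degree: the shape is more complex than any degree-1 surface, so deg p = 2.
Then, reading off the gridlines: no z-intercept at any integer in the box.
Finally, solving for integer coefficients yields p as stated.

3*x^2 + 2*x*y + 2*y^2 + 3*y*z - 2*z^2 - 1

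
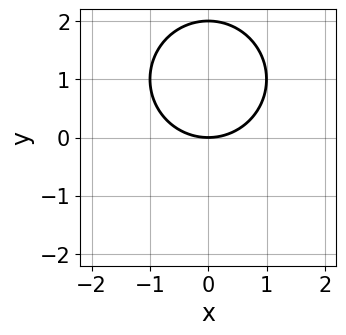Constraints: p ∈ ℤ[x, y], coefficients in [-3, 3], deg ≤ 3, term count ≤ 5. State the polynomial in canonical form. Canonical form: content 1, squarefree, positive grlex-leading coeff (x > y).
1. Degree: no degree-1 curve has this shape, so deg p = 2.
2. Symmetries: mirror symmetry x ↦ −x ⇒ only even powers of x.
3. Against the integer gridlines: among the integer gridlines, it crosses the y-axis at y ∈ {0, 2}; it meets the x-axis at x = 0 (among the integer gridlines).
4. Putting this together gives p.

x^2 + y^2 - 2*y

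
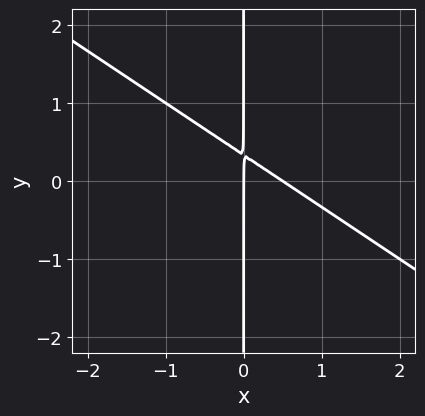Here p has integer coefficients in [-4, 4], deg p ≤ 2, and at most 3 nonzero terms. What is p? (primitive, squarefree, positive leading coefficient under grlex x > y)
2*x^2 + 3*x*y - x

1. deg p = 2.
2. Against the integer gridlines: it crosses the x-axis at the gridline x = 0; every point of the y-axis in the box is on the curve.
3. Solving for integer coefficients yields p as stated.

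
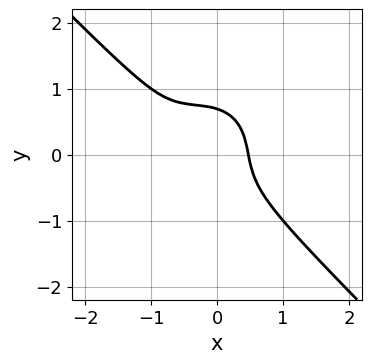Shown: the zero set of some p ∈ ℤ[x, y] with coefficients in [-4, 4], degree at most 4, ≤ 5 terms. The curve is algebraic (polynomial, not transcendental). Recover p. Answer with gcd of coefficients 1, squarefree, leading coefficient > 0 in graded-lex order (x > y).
3*x^3 + 3*y^3 + 3*x^2 + 2*x*y - 1

(a) Degree: the shape is more complex than any degree-2 curve, so deg p = 3.
(b) Putting this together gives p.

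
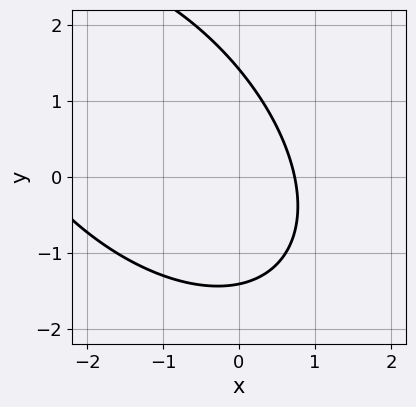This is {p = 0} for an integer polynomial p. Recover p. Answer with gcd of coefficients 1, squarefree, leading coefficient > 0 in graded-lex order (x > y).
x^2 + x*y + y^2 + 2*x - 2

1. The degree is 2 — a generic line meets the curve in up to 2 points.
2. Putting this together gives p.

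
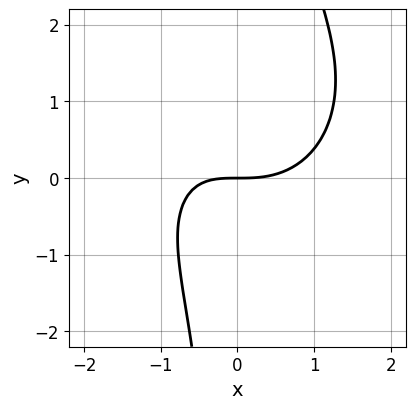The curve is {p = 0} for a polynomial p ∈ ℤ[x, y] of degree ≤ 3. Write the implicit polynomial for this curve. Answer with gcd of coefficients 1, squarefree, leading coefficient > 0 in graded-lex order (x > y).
x^3 + x*y^2 - x*y - 2*y

First, degree: the shape is more complex than any degree-2 curve, so deg p = 3.
Then, from the axis intercepts and sections: one x-axis crossing is at x = 0; one y-axis crossing is at y = 0.
Finally, the integer polynomial consistent with all of this is the stated p.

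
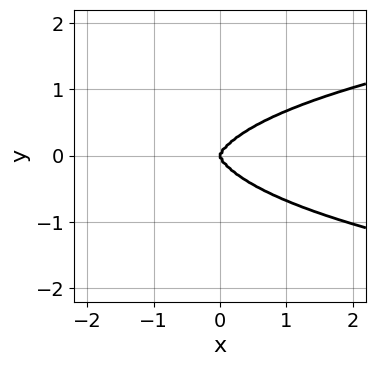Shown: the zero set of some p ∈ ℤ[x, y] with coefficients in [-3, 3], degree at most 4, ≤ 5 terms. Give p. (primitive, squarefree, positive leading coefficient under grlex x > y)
3*x^2*y^2 + 3*y^4 - 2*x^3

First, deg p = 4. A generic line meets the curve in up to 4 points.
Next, symmetries: the y ↦ −y reflection is a symmetry, so y appears only in even powers.
Next, observable constraints: it meets the y-axis at y = 0 (among the integer gridlines); it meets the x-axis at x = 0 (among the integer gridlines).
Finally, matching integer coefficients to the picture gives p.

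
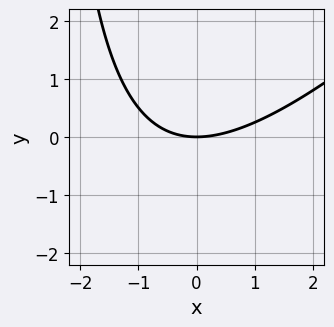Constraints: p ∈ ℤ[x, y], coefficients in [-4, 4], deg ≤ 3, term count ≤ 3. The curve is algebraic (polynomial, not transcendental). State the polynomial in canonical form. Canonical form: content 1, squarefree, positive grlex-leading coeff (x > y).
x^2 - x*y - 3*y

1. deg p = 2. A generic line meets the curve in up to 2 points.
2. Observable constraints: it meets the y-axis at y = 0 (among the integer gridlines); it meets the x-axis at x = 0 (among the integer gridlines).
3. Matching integer coefficients to the picture gives p.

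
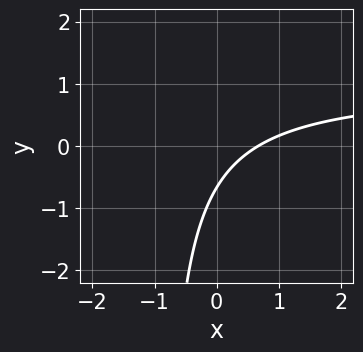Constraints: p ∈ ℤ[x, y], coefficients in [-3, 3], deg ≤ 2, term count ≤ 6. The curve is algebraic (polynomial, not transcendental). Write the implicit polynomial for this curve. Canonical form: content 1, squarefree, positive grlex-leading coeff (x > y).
The degree is 2 — the shape is more complex than any degree-1 curve.
Solving for integer coefficients yields p as stated.

3*x*y - 3*x + 3*y + 2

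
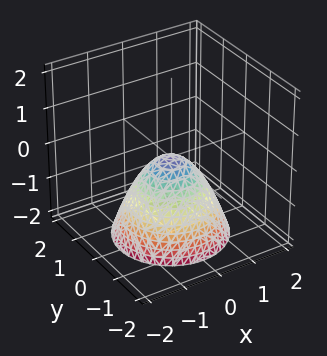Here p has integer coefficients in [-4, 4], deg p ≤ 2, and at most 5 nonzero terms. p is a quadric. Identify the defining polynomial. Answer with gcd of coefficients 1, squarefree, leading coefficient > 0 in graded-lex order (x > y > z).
x^2 + y^2 + z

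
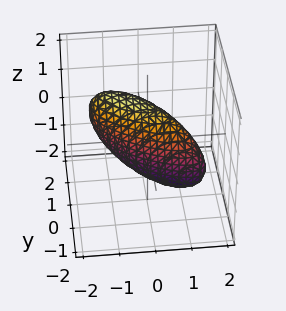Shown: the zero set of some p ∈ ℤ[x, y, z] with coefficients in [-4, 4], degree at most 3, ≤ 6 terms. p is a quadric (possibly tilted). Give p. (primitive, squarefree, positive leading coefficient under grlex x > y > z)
x^2 + 2*x*y + 2*y^2 - y*z + z^2 - 1

1. Degree: a generic line meets the surface in up to 2 points, so deg p = 2.
2. Observable constraints: among the integer gridlines, it crosses the z-axis at z ∈ {-1, 1}; the x-axis gridline crossings are at x ∈ {-1, 1}.
3. Fitting integer coefficients to these (and the overall shape) gives p.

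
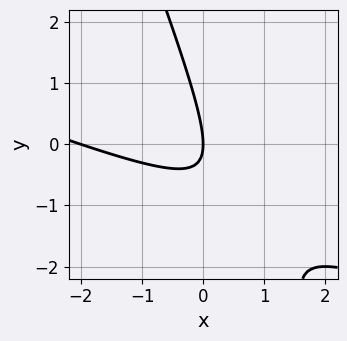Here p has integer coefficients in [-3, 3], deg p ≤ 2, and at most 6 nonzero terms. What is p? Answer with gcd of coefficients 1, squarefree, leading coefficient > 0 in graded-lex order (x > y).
x^2 + 3*x*y + y^2 + 2*x

Degree: no degree-1 curve has this shape, so deg p = 2.
From the visible intercepts: it meets the y-axis at y = 0 (among the integer gridlines); the x-axis gridline crossings are at x ∈ {-2, 0}.
Solving for integer coefficients yields p as stated.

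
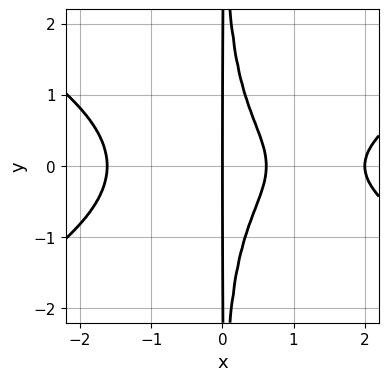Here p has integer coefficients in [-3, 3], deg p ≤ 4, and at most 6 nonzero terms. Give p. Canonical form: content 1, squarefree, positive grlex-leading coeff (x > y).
First, degree: no degree-3 curve has this shape, so deg p = 4.
Next, symmetries: the y ↦ −y reflection is a symmetry, so y appears only in even powers.
Then, observable constraints: every point of the y-axis in the box is on the curve; the x-axis gridline crossings are at x ∈ {0, 2}.
Finally, together with the visible shape, these determine p as stated.

x^4 - 3*x^2*y^2 - x^3 - 3*x^2 + 2*x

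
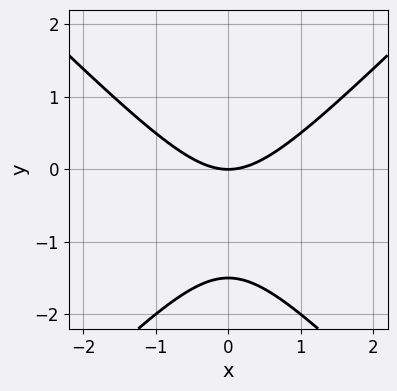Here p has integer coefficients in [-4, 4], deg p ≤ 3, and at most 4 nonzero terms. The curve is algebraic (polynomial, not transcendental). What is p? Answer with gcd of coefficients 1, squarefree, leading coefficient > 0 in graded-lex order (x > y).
(a) The degree is 2 — the shape is more complex than any degree-1 curve.
(b) Symmetries: the x ↦ −x reflection is a symmetry, so x appears only in even powers.
(c) From the axis intercepts and sections: one y-axis crossing is at y = 0; it crosses the x-axis at the gridline x = 0.
(d) These observations pin down the coefficients.

2*x^2 - 2*y^2 - 3*y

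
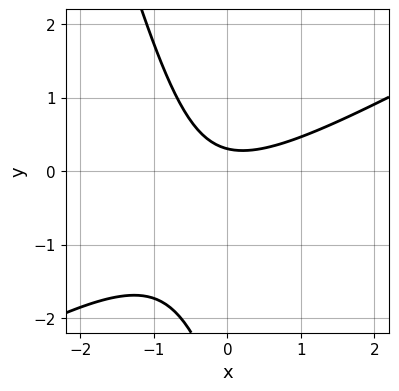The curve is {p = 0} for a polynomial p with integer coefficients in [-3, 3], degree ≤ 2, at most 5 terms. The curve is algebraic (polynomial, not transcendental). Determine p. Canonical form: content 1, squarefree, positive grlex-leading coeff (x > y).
The degree is 2 — a generic line meets the curve in up to 2 points.
From the axis intercepts and sections: no x-intercept at any integer in the box.
These observations pin down the coefficients.

2*x^2 - 3*x*y - y^2 - 3*y + 1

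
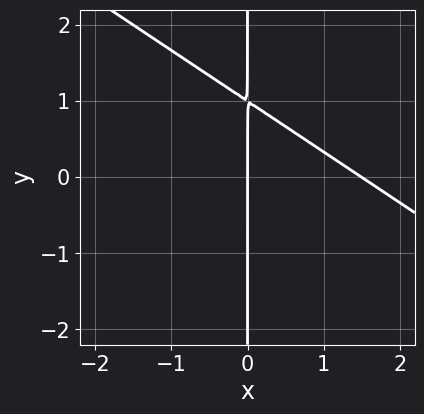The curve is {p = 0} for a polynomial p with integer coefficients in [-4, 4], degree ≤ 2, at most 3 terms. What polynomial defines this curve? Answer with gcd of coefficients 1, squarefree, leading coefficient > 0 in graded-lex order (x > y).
2*x^2 + 3*x*y - 3*x

deg p = 2. No degree-1 curve has this shape.
Checking where it meets the axes: every point of the y-axis in the box is on the curve; one x-axis crossing is at x = 0.
Matching integer coefficients to the picture gives p.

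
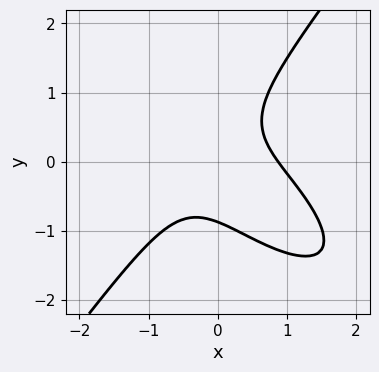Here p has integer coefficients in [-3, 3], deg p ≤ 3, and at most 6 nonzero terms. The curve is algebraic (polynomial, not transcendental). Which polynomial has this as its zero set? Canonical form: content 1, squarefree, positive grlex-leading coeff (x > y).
3*x^3 + 3*x^2*y - 3*y^3 + 3*x*y - 2

1. deg p = 3.
2. Solving for integer coefficients yields p as stated.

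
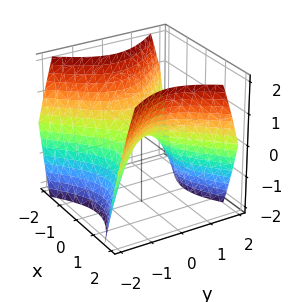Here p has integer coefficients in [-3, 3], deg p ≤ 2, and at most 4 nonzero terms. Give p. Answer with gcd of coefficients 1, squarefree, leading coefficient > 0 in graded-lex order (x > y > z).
x^2 - y^2 - z

Degree: a hyperbolic paraboloid; a quadric, so deg p = 2.
Symmetries: it's symmetric under y → −y, forcing even powers of y; mirror symmetry x ↦ −x ⇒ only even powers of x.
Observable constraints: one x-axis crossing is at x = 0; it crosses the y-axis at the gridline y = 0; it meets the z-axis at z = 0 (among the integer gridlines).
The integer polynomial consistent with all of this is the stated p.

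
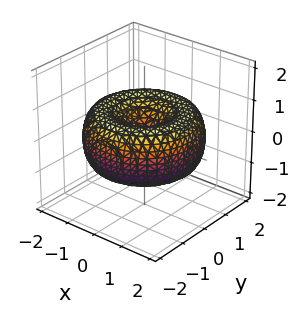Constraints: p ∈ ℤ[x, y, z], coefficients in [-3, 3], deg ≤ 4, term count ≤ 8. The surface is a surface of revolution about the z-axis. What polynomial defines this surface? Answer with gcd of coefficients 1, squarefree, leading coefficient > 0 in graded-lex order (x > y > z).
x^4 + 2*x^2*y^2 + y^4 - 3*x^2 - 3*y^2 + 3*z^2

(a) The degree is 4 — no degree-3 surface has this shape.
(b) Symmetries: the z-axis is an axis of rotation, so x and y enter only as x² + y².
(c) From the visible intercepts: one x-axis crossing is at x = 0; it meets the z-axis at z = 0 (among the integer gridlines); a circular section at z = 0 has radius between 1 and 2; one y-axis crossing is at y = 0.
(d) These observations pin down the coefficients.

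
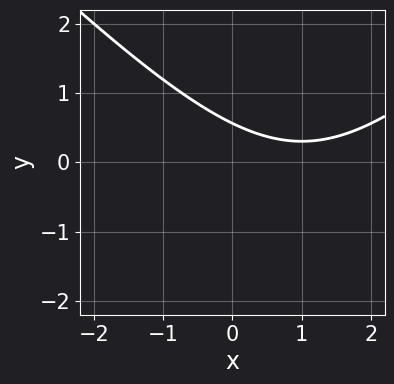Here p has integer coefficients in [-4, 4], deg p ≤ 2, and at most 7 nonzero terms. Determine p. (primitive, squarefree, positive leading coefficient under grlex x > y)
1. The degree is 2 — a generic line meets the curve in up to 2 points.
2. Observable constraints: it misses every integer gridline on the x-axis.
3. Fitting integer coefficients to these (and the overall shape) gives p.

x^2 - y^2 - 2*x - 3*y + 2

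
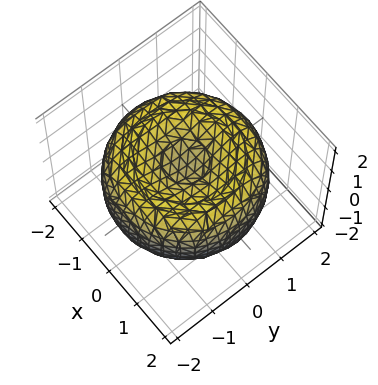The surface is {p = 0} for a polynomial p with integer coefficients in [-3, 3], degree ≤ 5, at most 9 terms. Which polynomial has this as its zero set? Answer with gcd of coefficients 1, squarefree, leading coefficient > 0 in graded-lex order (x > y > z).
(a) Degree: no degree-3 surface has this shape, so deg p = 4.
(b) By symmetry, every cross-section ⟂ z is a circle, so x, y appear only via x² + y².
(c) Reading off the gridlines: a circular section at z = -1 has radius exactly 1.
(d) Fitting integer coefficients to these (and the overall shape) gives p.

x^4 + 2*x^2*y^2 + y^4 - 3*x^2 - 3*y^2 + 3*z^2 - 1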